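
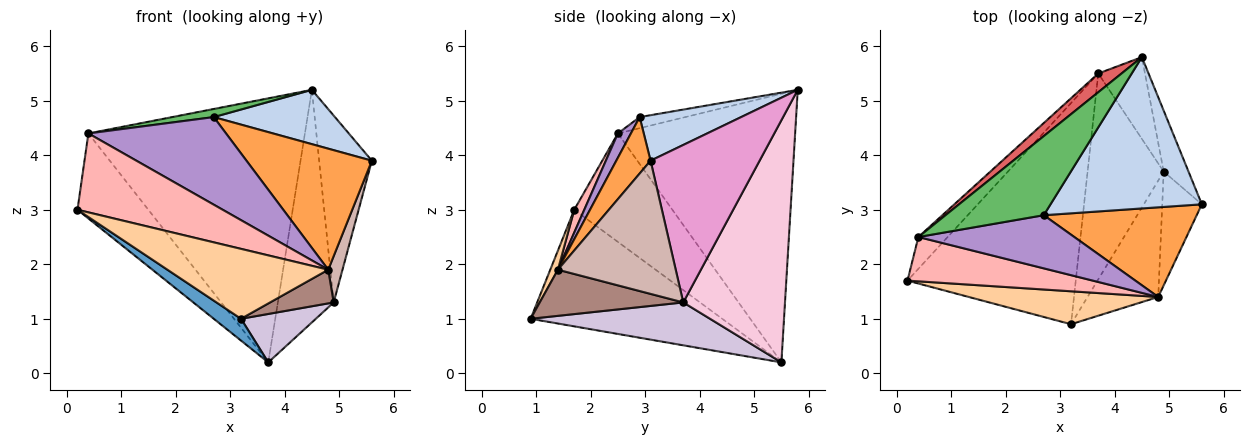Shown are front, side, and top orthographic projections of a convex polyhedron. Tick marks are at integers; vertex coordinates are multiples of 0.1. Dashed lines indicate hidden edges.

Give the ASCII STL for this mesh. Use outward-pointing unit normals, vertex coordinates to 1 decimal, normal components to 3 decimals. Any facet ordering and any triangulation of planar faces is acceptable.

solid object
 facet normal -0.568 -0.081 -0.819
  outer loop
   vertex 3.2 0.9 1.0
   vertex 0.2 1.7 3.0
   vertex 3.7 5.5 0.2
  endloop
 endfacet
 facet normal 0.272 -0.325 0.906
  outer loop
   vertex 2.7 2.9 4.7
   vertex 5.6 3.1 3.9
   vertex 4.5 5.8 5.2
  endloop
 endfacet
 facet normal 0.215 -0.785 0.581
  outer loop
   vertex 4.8 1.4 1.9
   vertex 5.6 3.1 3.9
   vertex 2.7 2.9 4.7
  endloop
 endfacet
 facet normal 0.043 -0.904 0.426
  outer loop
   vertex 4.8 1.4 1.9
   vertex 0.2 1.7 3.0
   vertex 3.2 0.9 1.0
  endloop
 endfacet
 facet normal -0.111 -0.101 0.989
  outer loop
   vertex 0.4 2.5 4.4
   vertex 2.7 2.9 4.7
   vertex 4.5 5.8 5.2
  endloop
 endfacet
 facet normal -0.792 0.572 -0.214
  outer loop
   vertex 0.4 2.5 4.4
   vertex 3.7 5.5 0.2
   vertex 0.2 1.7 3.0
  endloop
 endfacet
 facet normal -0.633 0.773 0.055
  outer loop
   vertex 0.4 2.5 4.4
   vertex 4.5 5.8 5.2
   vertex 3.7 5.5 0.2
  endloop
 endfacet
 facet normal 0.060 -0.870 0.489
  outer loop
   vertex 0.4 2.5 4.4
   vertex 0.2 1.7 3.0
   vertex 4.8 1.4 1.9
  endloop
 endfacet
 facet normal 0.081 -0.852 0.517
  outer loop
   vertex 0.4 2.5 4.4
   vertex 4.8 1.4 1.9
   vertex 2.7 2.9 4.7
  endloop
 endfacet
 facet normal 0.481 -0.201 -0.853
  outer loop
   vertex 4.9 3.7 1.3
   vertex 3.2 0.9 1.0
   vertex 3.7 5.5 0.2
  endloop
 endfacet
 facet normal 0.531 -0.235 -0.814
  outer loop
   vertex 4.9 3.7 1.3
   vertex 4.8 1.4 1.9
   vertex 3.2 0.9 1.0
  endloop
 endfacet
 facet normal 0.952 -0.115 -0.283
  outer loop
   vertex 4.9 3.7 1.3
   vertex 5.6 3.1 3.9
   vertex 4.8 1.4 1.9
  endloop
 endfacet
 facet normal 0.891 0.431 -0.141
  outer loop
   vertex 4.9 3.7 1.3
   vertex 4.5 5.8 5.2
   vertex 5.6 3.1 3.9
  endloop
 endfacet
 facet normal 0.864 0.474 -0.167
  outer loop
   vertex 4.9 3.7 1.3
   vertex 3.7 5.5 0.2
   vertex 4.5 5.8 5.2
  endloop
 endfacet
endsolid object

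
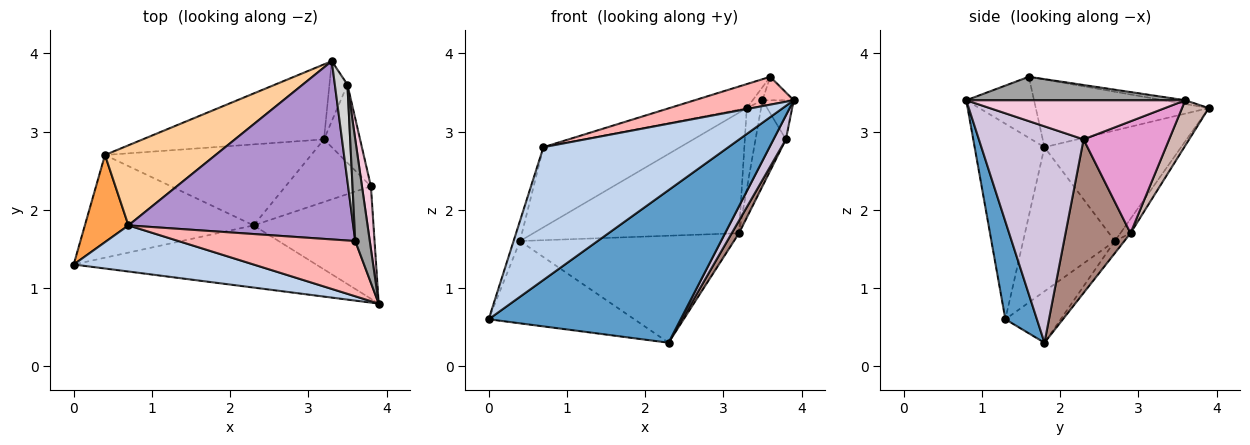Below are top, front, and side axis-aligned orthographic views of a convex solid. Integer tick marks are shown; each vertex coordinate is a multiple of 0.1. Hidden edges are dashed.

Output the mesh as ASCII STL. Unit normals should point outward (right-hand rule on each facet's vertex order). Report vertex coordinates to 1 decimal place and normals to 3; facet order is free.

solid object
 facet normal 0.150 -0.916 -0.373
  outer loop
   vertex 2.3 1.8 0.3
   vertex 3.9 0.8 3.4
   vertex 0.0 1.3 0.6
  endloop
 endfacet
 facet normal -0.336 -0.890 0.309
  outer loop
   vertex 0.7 1.8 2.8
   vertex 0.0 1.3 0.6
   vertex 3.9 0.8 3.4
  endloop
 endfacet
 facet normal -0.955 0.067 0.289
  outer loop
   vertex 0.4 2.7 1.6
   vertex 0.0 1.3 0.6
   vertex 0.7 1.8 2.8
  endloop
 endfacet
 facet normal -0.577 0.577 0.577
  outer loop
   vertex 0.4 2.7 1.6
   vertex 0.7 1.8 2.8
   vertex 3.3 3.9 3.3
  endloop
 endfacet
 facet normal -0.231 0.608 -0.759
  outer loop
   vertex 0.4 2.7 1.6
   vertex 2.3 1.8 0.3
   vertex 0.0 1.3 0.6
  endloop
 endfacet
 facet normal -0.042 0.848 -0.528
  outer loop
   vertex 0.4 2.7 1.6
   vertex 3.3 3.9 3.3
   vertex 3.2 2.9 1.7
  endloop
 endfacet
 facet normal -0.035 0.797 -0.603
  outer loop
   vertex 0.4 2.7 1.6
   vertex 3.2 2.9 1.7
   vertex 2.3 1.8 0.3
  endloop
 endfacet
 facet normal -0.294 -0.430 0.853
  outer loop
   vertex 3.6 1.6 3.7
   vertex 0.7 1.8 2.8
   vertex 3.9 0.8 3.4
  endloop
 endfacet
 facet normal -0.286 0.128 0.950
  outer loop
   vertex 3.6 1.6 3.7
   vertex 3.3 3.9 3.3
   vertex 0.7 1.8 2.8
  endloop
 endfacet
 facet normal 0.870 -0.103 -0.482
  outer loop
   vertex 3.8 2.3 2.9
   vertex 3.9 0.8 3.4
   vertex 2.3 1.8 0.3
  endloop
 endfacet
 facet normal 0.870 -0.097 -0.483
  outer loop
   vertex 3.8 2.3 2.9
   vertex 2.3 1.8 0.3
   vertex 3.2 2.9 1.7
  endloop
 endfacet
 facet normal 0.832 0.445 -0.330
  outer loop
   vertex 3.5 3.6 3.4
   vertex 3.2 2.9 1.7
   vertex 3.3 3.9 3.3
  endloop
 endfacet
 facet normal 0.902 0.320 -0.291
  outer loop
   vertex 3.5 3.6 3.4
   vertex 3.8 2.3 2.9
   vertex 3.2 2.9 1.7
  endloop
 endfacet
 facet normal 0.966 0.138 0.221
  outer loop
   vertex 3.5 3.6 3.4
   vertex 3.9 0.8 3.4
   vertex 3.8 2.3 2.9
  endloop
 endfacet
 facet normal 0.844 0.121 0.523
  outer loop
   vertex 3.5 3.6 3.4
   vertex 3.6 1.6 3.7
   vertex 3.9 0.8 3.4
  endloop
 endfacet
 facet normal -0.283 0.128 0.951
  outer loop
   vertex 3.5 3.6 3.4
   vertex 3.3 3.9 3.3
   vertex 3.6 1.6 3.7
  endloop
 endfacet
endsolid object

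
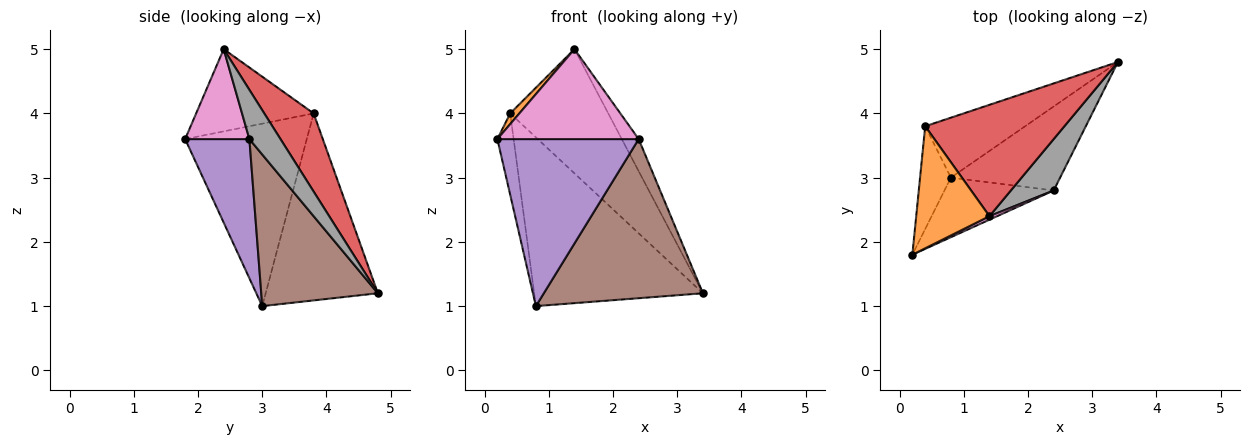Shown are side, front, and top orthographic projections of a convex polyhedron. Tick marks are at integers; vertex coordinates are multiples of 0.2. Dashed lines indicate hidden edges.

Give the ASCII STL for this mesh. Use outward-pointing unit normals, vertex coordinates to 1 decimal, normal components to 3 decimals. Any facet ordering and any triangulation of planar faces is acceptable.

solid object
 facet normal -0.978 0.131 -0.165
  outer loop
   vertex 0.4 3.8 4.0
   vertex 0.8 3.0 1.0
   vertex 0.2 1.8 3.6
  endloop
 endfacet
 facet normal -0.745 -0.058 0.664
  outer loop
   vertex 0.4 3.8 4.0
   vertex 0.2 1.8 3.6
   vertex 1.4 2.4 5.0
  endloop
 endfacet
 facet normal -0.531 0.798 -0.284
  outer loop
   vertex 0.4 3.8 4.0
   vertex 3.4 4.8 1.2
   vertex 0.8 3.0 1.0
  endloop
 endfacet
 facet normal 0.351 0.697 0.625
  outer loop
   vertex 0.4 3.8 4.0
   vertex 1.4 2.4 5.0
   vertex 3.4 4.8 1.2
  endloop
 endfacet
 facet normal 0.394 -0.866 -0.309
  outer loop
   vertex 2.4 2.8 3.6
   vertex 0.2 1.8 3.6
   vertex 0.8 3.0 1.0
  endloop
 endfacet
 facet normal 0.544 -0.742 -0.392
  outer loop
   vertex 2.4 2.8 3.6
   vertex 0.8 3.0 1.0
   vertex 3.4 4.8 1.2
  endloop
 endfacet
 facet normal 0.414 -0.910 0.035
  outer loop
   vertex 2.4 2.8 3.6
   vertex 1.4 2.4 5.0
   vertex 0.2 1.8 3.6
  endloop
 endfacet
 facet normal 0.698 0.379 0.607
  outer loop
   vertex 2.4 2.8 3.6
   vertex 3.4 4.8 1.2
   vertex 1.4 2.4 5.0
  endloop
 endfacet
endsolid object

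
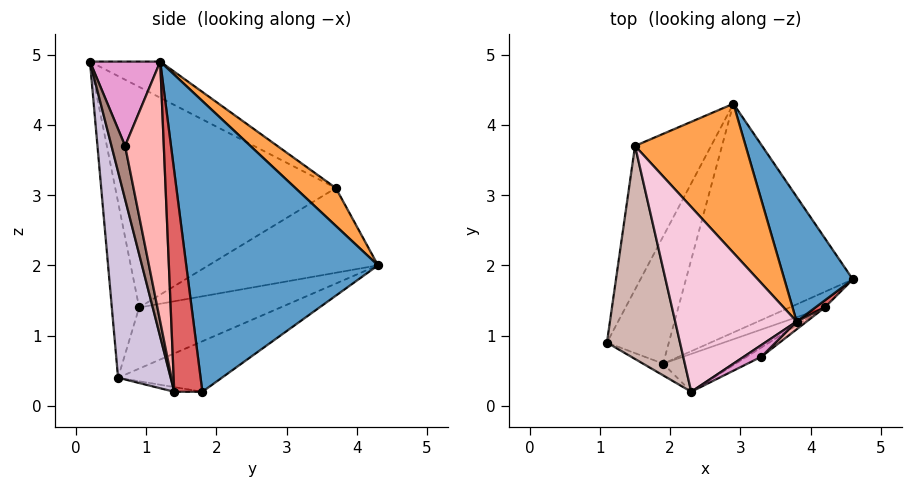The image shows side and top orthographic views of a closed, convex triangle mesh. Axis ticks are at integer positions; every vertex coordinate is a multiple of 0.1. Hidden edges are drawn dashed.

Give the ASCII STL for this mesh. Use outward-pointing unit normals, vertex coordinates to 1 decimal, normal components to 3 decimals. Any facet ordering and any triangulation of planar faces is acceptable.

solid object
 facet normal 0.872 0.445 0.205
  outer loop
   vertex 3.8 1.2 4.9
   vertex 4.6 1.8 0.2
   vertex 2.9 4.3 2.0
  endloop
 endfacet
 facet normal -0.662 0.456 -0.595
  outer loop
   vertex 1.5 3.7 3.1
   vertex 2.9 4.3 2.0
   vertex 1.1 0.9 1.4
  endloop
 endfacet
 facet normal 0.231 0.700 0.676
  outer loop
   vertex 1.5 3.7 3.1
   vertex 3.8 1.2 4.9
   vertex 2.9 4.3 2.0
  endloop
 endfacet
 facet normal -0.629 0.445 -0.637
  outer loop
   vertex 1.9 0.6 0.4
   vertex 1.1 0.9 1.4
   vertex 2.9 4.3 2.0
  endloop
 endfacet
 facet normal -0.260 0.442 -0.859
  outer loop
   vertex 1.9 0.6 0.4
   vertex 2.9 4.3 2.0
   vertex 4.6 1.8 0.2
  endloop
 endfacet
 facet normal -0.131 0.131 -0.983
  outer loop
   vertex 4.2 1.4 0.2
   vertex 1.9 0.6 0.4
   vertex 4.6 1.8 0.2
  endloop
 endfacet
 facet normal 0.707 -0.707 0.030
  outer loop
   vertex 4.2 1.4 0.2
   vertex 4.6 1.8 0.2
   vertex 3.8 1.2 4.9
  endloop
 endfacet
 facet normal 0.675 -0.737 0.026
  outer loop
   vertex 4.2 1.4 0.2
   vertex 3.8 1.2 4.9
   vertex 3.3 0.7 3.7
  endloop
 endfacet
 facet normal -0.400 -0.915 -0.046
  outer loop
   vertex 2.3 0.2 4.9
   vertex 1.1 0.9 1.4
   vertex 1.9 0.6 0.4
  endloop
 endfacet
 facet normal 0.318 -0.942 -0.112
  outer loop
   vertex 2.3 0.2 4.9
   vertex 1.9 0.6 0.4
   vertex 4.2 1.4 0.2
  endloop
 endfacet
 facet normal 0.350 -0.932 -0.096
  outer loop
   vertex 2.3 0.2 4.9
   vertex 4.2 1.4 0.2
   vertex 3.3 0.7 3.7
  endloop
 endfacet
 facet normal -0.948 -0.055 0.314
  outer loop
   vertex 2.3 0.2 4.9
   vertex 1.5 3.7 3.1
   vertex 1.1 0.9 1.4
  endloop
 endfacet
 facet normal 0.551 -0.827 0.115
  outer loop
   vertex 2.3 0.2 4.9
   vertex 3.3 0.7 3.7
   vertex 3.8 1.2 4.9
  endloop
 endfacet
 facet normal -0.262 0.393 0.881
  outer loop
   vertex 2.3 0.2 4.9
   vertex 3.8 1.2 4.9
   vertex 1.5 3.7 3.1
  endloop
 endfacet
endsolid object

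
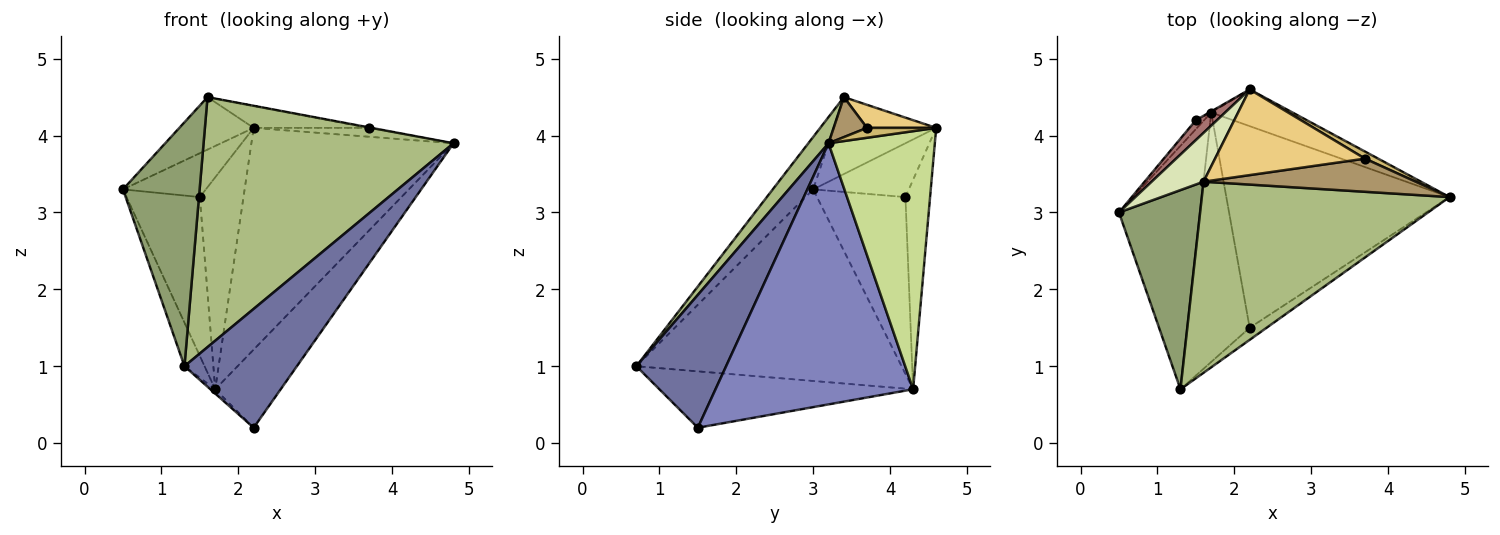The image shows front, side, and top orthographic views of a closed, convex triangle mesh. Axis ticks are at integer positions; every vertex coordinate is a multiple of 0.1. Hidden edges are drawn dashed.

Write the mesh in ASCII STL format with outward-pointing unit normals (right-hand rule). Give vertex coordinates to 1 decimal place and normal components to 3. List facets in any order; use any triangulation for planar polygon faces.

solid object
 facet normal 0.622 -0.779 -0.079
  outer loop
   vertex 2.2 1.5 0.2
   vertex 4.8 3.2 3.9
   vertex 1.3 0.7 1.0
  endloop
 endfacet
 facet normal 0.737 0.244 -0.630
  outer loop
   vertex 1.7 4.3 0.7
   vertex 4.8 3.2 3.9
   vertex 2.2 1.5 0.2
  endloop
 endfacet
 facet normal -0.919 0.070 -0.389
  outer loop
   vertex 1.7 4.3 0.7
   vertex 1.3 0.7 1.0
   vertex 0.5 3.0 3.3
  endloop
 endfacet
 facet normal -0.671 0.013 -0.742
  outer loop
   vertex 1.7 4.3 0.7
   vertex 2.2 1.5 0.2
   vertex 1.3 0.7 1.0
  endloop
 endfacet
 facet normal -0.378 -0.717 0.586
  outer loop
   vertex 1.6 3.4 4.5
   vertex 0.5 3.0 3.3
   vertex 1.3 0.7 1.0
  endloop
 endfacet
 facet normal 0.064 -0.793 0.606
  outer loop
   vertex 1.6 3.4 4.5
   vertex 1.3 0.7 1.0
   vertex 4.8 3.2 3.9
  endloop
 endfacet
 facet normal 0.460 0.876 -0.145
  outer loop
   vertex 2.2 4.6 4.1
   vertex 4.8 3.2 3.9
   vertex 1.7 4.3 0.7
  endloop
 endfacet
 facet normal -0.710 0.515 0.480
  outer loop
   vertex 2.2 4.6 4.1
   vertex 0.5 3.0 3.3
   vertex 1.6 3.4 4.5
  endloop
 endfacet
 facet normal 0.185 0.014 0.983
  outer loop
   vertex 3.7 3.7 4.1
   vertex 1.6 3.4 4.5
   vertex 4.8 3.2 3.9
  endloop
 endfacet
 facet normal 0.424 0.707 0.566
  outer loop
   vertex 3.7 3.7 4.1
   vertex 4.8 3.2 3.9
   vertex 2.2 4.6 4.1
  endloop
 endfacet
 facet normal 0.147 0.246 0.958
  outer loop
   vertex 3.7 3.7 4.1
   vertex 2.2 4.6 4.1
   vertex 1.6 3.4 4.5
  endloop
 endfacet
 facet normal -0.769 0.638 -0.036
  outer loop
   vertex 1.5 4.2 3.2
   vertex 1.7 4.3 0.7
   vertex 0.5 3.0 3.3
  endloop
 endfacet
 facet normal -0.725 0.628 0.285
  outer loop
   vertex 1.5 4.2 3.2
   vertex 0.5 3.0 3.3
   vertex 2.2 4.6 4.1
  endloop
 endfacet
 facet normal -0.492 0.871 -0.005
  outer loop
   vertex 1.5 4.2 3.2
   vertex 2.2 4.6 4.1
   vertex 1.7 4.3 0.7
  endloop
 endfacet
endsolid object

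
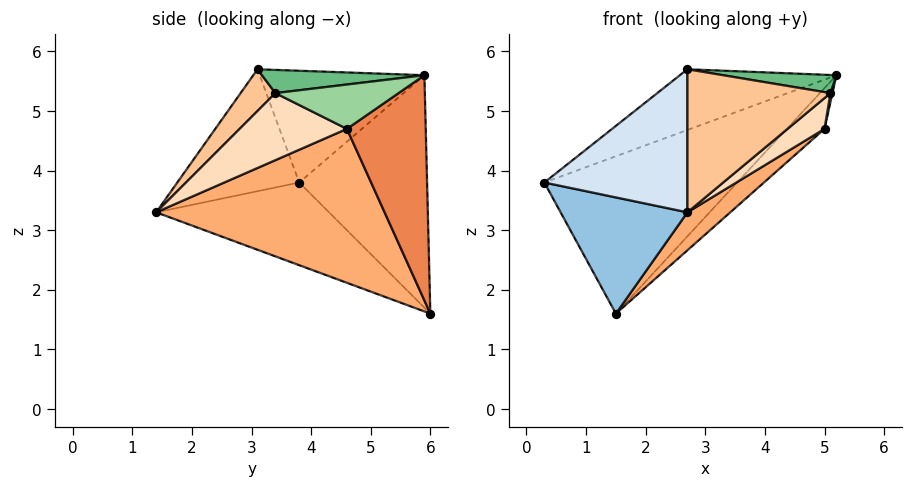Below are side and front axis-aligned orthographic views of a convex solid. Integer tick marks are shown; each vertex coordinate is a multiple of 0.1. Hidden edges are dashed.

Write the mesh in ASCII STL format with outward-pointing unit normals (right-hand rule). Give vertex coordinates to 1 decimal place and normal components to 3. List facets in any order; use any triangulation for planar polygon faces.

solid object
 facet normal -0.488 0.736 0.470
  outer loop
   vertex 1.5 6.0 1.6
   vertex 0.3 3.8 3.8
   vertex 5.2 5.9 5.6
  endloop
 endfacet
 facet normal -0.561 -0.412 -0.718
  outer loop
   vertex 1.5 6.0 1.6
   vertex 2.7 1.4 3.3
   vertex 0.3 3.8 3.8
  endloop
 endfacet
 facet normal -0.471 0.448 0.760
  outer loop
   vertex 2.7 3.1 5.7
   vertex 5.2 5.9 5.6
   vertex 0.3 3.8 3.8
  endloop
 endfacet
 facet normal -0.571 -0.670 0.475
  outer loop
   vertex 2.7 3.1 5.7
   vertex 0.3 3.8 3.8
   vertex 2.7 1.4 3.3
  endloop
 endfacet
 facet normal 0.696 0.333 -0.636
  outer loop
   vertex 5.0 4.6 4.7
   vertex 1.5 6.0 1.6
   vertex 5.2 5.9 5.6
  endloop
 endfacet
 facet normal 0.631 -0.119 -0.766
  outer loop
   vertex 5.0 4.6 4.7
   vertex 2.7 1.4 3.3
   vertex 1.5 6.0 1.6
  endloop
 endfacet
 facet normal 0.195 -0.800 0.567
  outer loop
   vertex 5.1 3.4 5.3
   vertex 2.7 3.1 5.7
   vertex 2.7 1.4 3.3
  endloop
 endfacet
 facet normal 0.735 -0.253 -0.629
  outer loop
   vertex 5.1 3.4 5.3
   vertex 2.7 1.4 3.3
   vertex 5.0 4.6 4.7
  endloop
 endfacet
 facet normal 0.178 -0.124 0.976
  outer loop
   vertex 5.1 3.4 5.3
   vertex 5.2 5.9 5.6
   vertex 2.7 3.1 5.7
  endloop
 endfacet
 facet normal 0.981 -0.016 -0.195
  outer loop
   vertex 5.1 3.4 5.3
   vertex 5.0 4.6 4.7
   vertex 5.2 5.9 5.6
  endloop
 endfacet
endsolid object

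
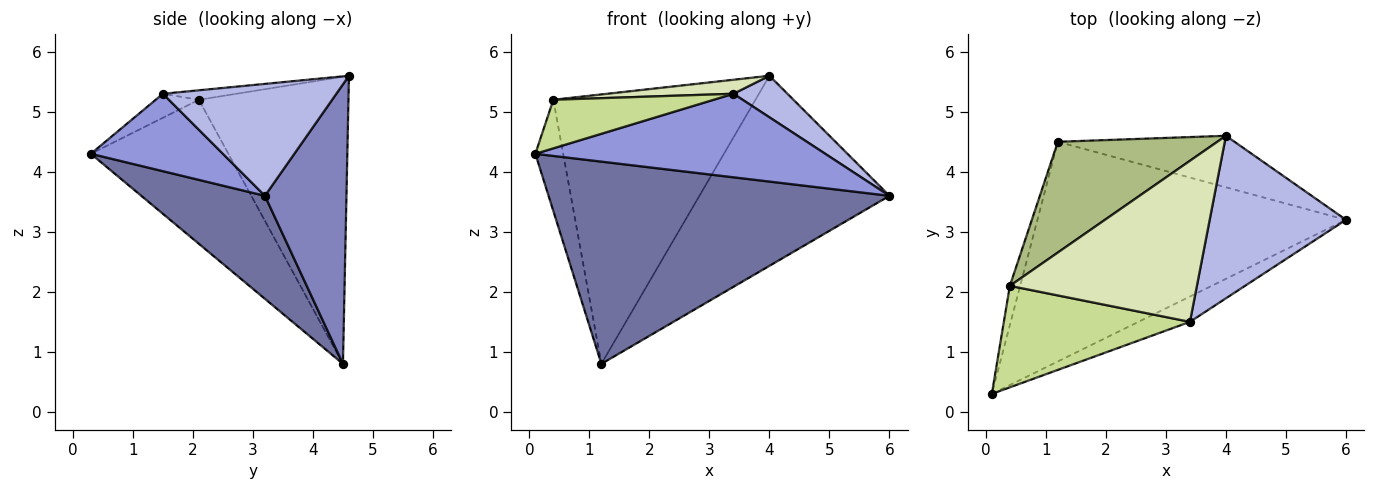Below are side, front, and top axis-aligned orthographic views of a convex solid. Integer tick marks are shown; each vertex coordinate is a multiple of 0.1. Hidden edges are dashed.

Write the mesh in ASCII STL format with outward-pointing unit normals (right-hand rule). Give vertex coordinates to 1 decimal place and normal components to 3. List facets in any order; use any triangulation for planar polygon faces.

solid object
 facet normal 0.239 -0.658 -0.714
  outer loop
   vertex 1.2 4.5 0.8
   vertex 6.0 3.2 3.6
   vertex 0.1 0.3 4.3
  endloop
 endfacet
 facet normal 0.383 0.892 -0.242
  outer loop
   vertex 4.0 4.6 5.6
   vertex 6.0 3.2 3.6
   vertex 1.2 4.5 0.8
  endloop
 endfacet
 facet normal 0.400 -0.877 -0.266
  outer loop
   vertex 3.4 1.5 5.3
   vertex 0.1 0.3 4.3
   vertex 6.0 3.2 3.6
  endloop
 endfacet
 facet normal 0.623 -0.194 0.758
  outer loop
   vertex 3.4 1.5 5.3
   vertex 6.0 3.2 3.6
   vertex 4.0 4.6 5.6
  endloop
 endfacet
 facet normal -0.978 0.198 -0.070
  outer loop
   vertex 0.4 2.1 5.2
   vertex 1.2 4.5 0.8
   vertex 0.1 0.3 4.3
  endloop
 endfacet
 facet normal -0.565 0.763 0.314
  outer loop
   vertex 0.4 2.1 5.2
   vertex 4.0 4.6 5.6
   vertex 1.2 4.5 0.8
  endloop
 endfacet
 facet normal -0.116 -0.429 0.896
  outer loop
   vertex 0.4 2.1 5.2
   vertex 0.1 0.3 4.3
   vertex 3.4 1.5 5.3
  endloop
 endfacet
 facet normal -0.050 -0.087 0.995
  outer loop
   vertex 0.4 2.1 5.2
   vertex 3.4 1.5 5.3
   vertex 4.0 4.6 5.6
  endloop
 endfacet
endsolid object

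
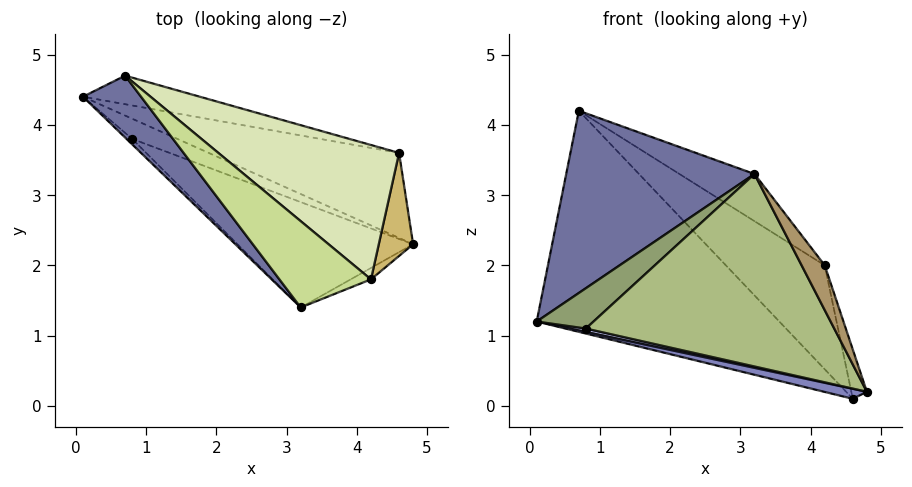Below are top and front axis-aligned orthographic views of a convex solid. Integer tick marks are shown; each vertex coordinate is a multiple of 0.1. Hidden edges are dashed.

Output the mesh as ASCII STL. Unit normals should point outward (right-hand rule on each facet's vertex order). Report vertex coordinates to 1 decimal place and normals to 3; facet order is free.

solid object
 facet normal -0.750 -0.626 0.213
  outer loop
   vertex 0.7 4.7 4.2
   vertex 0.1 4.4 1.2
   vertex 3.2 1.4 3.3
  endloop
 endfacet
 facet normal -0.255 -0.113 -0.960
  outer loop
   vertex 4.6 3.6 0.1
   vertex 4.8 2.3 0.2
   vertex 0.1 4.4 1.2
  endloop
 endfacet
 facet normal 0.143 0.981 -0.127
  outer loop
   vertex 4.6 3.6 0.1
   vertex 0.1 4.4 1.2
   vertex 0.7 4.7 4.2
  endloop
 endfacet
 facet normal -0.274 -0.162 -0.948
  outer loop
   vertex 0.8 3.8 1.1
   vertex 0.1 4.4 1.2
   vertex 4.8 2.3 0.2
  endloop
 endfacet
 facet normal -0.656 -0.748 -0.101
  outer loop
   vertex 0.8 3.8 1.1
   vertex 3.2 1.4 3.3
   vertex 0.1 4.4 1.2
  endloop
 endfacet
 facet normal -0.400 -0.804 -0.440
  outer loop
   vertex 0.8 3.8 1.1
   vertex 4.8 2.3 0.2
   vertex 3.2 1.4 3.3
  endloop
 endfacet
 facet normal 0.688 0.348 0.637
  outer loop
   vertex 4.2 1.8 2.0
   vertex 0.7 4.7 4.2
   vertex 3.2 1.4 3.3
  endloop
 endfacet
 facet normal 0.709 0.432 0.558
  outer loop
   vertex 4.2 1.8 2.0
   vertex 4.6 3.6 0.1
   vertex 0.7 4.7 4.2
  endloop
 endfacet
 facet normal 0.066 -0.967 -0.246
  outer loop
   vertex 4.2 1.8 2.0
   vertex 3.2 1.4 3.3
   vertex 4.8 2.3 0.2
  endloop
 endfacet
 facet normal 0.920 0.169 0.354
  outer loop
   vertex 4.2 1.8 2.0
   vertex 4.8 2.3 0.2
   vertex 4.6 3.6 0.1
  endloop
 endfacet
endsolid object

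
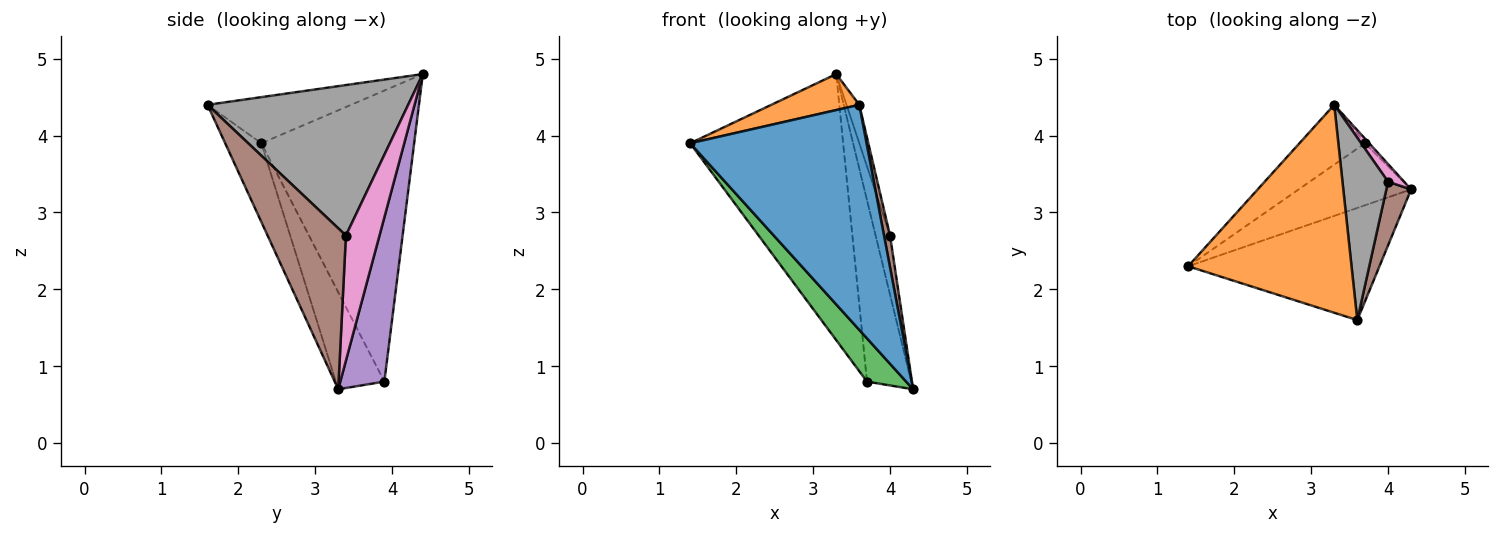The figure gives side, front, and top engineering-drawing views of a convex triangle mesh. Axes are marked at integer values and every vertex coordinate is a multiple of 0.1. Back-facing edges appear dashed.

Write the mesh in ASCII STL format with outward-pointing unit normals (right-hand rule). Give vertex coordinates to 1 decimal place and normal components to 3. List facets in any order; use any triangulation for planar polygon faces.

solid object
 facet normal -0.180 -0.880 -0.439
  outer loop
   vertex 3.6 1.6 4.4
   vertex 1.4 2.3 3.9
   vertex 4.3 3.3 0.7
  endloop
 endfacet
 facet normal -0.268 -0.164 0.949
  outer loop
   vertex 3.3 4.4 4.8
   vertex 1.4 2.3 3.9
   vertex 3.6 1.6 4.4
  endloop
 endfacet
 facet normal -0.578 -0.466 -0.670
  outer loop
   vertex 3.7 3.9 0.8
   vertex 4.3 3.3 0.7
   vertex 1.4 2.3 3.9
  endloop
 endfacet
 facet normal -0.698 0.699 -0.157
  outer loop
   vertex 3.7 3.9 0.8
   vertex 1.4 2.3 3.9
   vertex 3.3 4.4 4.8
  endloop
 endfacet
 facet normal 0.705 0.708 -0.018
  outer loop
   vertex 3.7 3.9 0.8
   vertex 3.3 4.4 4.8
   vertex 4.3 3.3 0.7
  endloop
 endfacet
 facet normal 0.986 -0.076 0.152
  outer loop
   vertex 4.0 3.4 2.7
   vertex 3.6 1.6 4.4
   vertex 4.3 3.3 0.7
  endloop
 endfacet
 facet normal 0.912 0.392 0.117
  outer loop
   vertex 4.0 3.4 2.7
   vertex 4.3 3.3 0.7
   vertex 3.3 4.4 4.8
  endloop
 endfacet
 facet normal 0.955 0.061 0.289
  outer loop
   vertex 4.0 3.4 2.7
   vertex 3.3 4.4 4.8
   vertex 3.6 1.6 4.4
  endloop
 endfacet
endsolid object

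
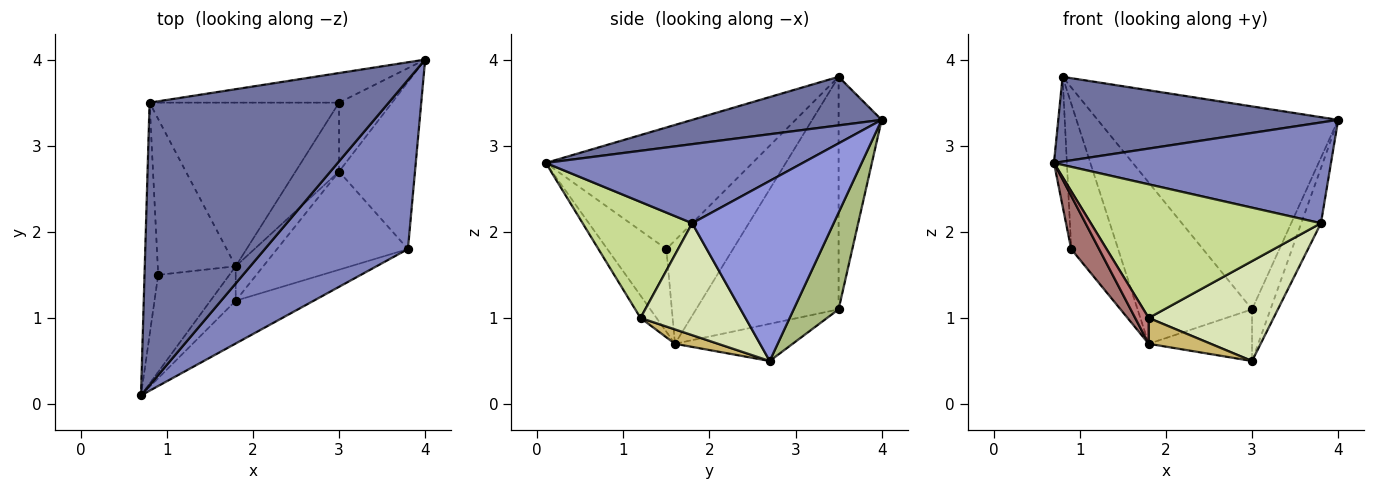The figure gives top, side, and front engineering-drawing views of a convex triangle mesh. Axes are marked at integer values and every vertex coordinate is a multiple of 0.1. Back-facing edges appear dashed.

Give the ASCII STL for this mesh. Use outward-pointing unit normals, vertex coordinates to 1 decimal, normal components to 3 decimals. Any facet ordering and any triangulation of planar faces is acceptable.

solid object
 facet normal 0.191 -0.282 0.940
  outer loop
   vertex 0.8 3.5 3.8
   vertex 0.7 0.1 2.8
   vertex 4.0 4.0 3.3
  endloop
 endfacet
 facet normal 0.429 -0.462 0.776
  outer loop
   vertex 3.8 1.8 2.1
   vertex 4.0 4.0 3.3
   vertex 0.7 0.1 2.8
  endloop
 endfacet
 facet normal 0.914 0.127 -0.385
  outer loop
   vertex 3.8 1.8 2.1
   vertex 3.0 2.7 0.5
   vertex 4.0 4.0 3.3
  endloop
 endfacet
 facet normal -0.992 0.062 -0.112
  outer loop
   vertex 0.9 1.5 1.8
   vertex 0.7 0.1 2.8
   vertex 0.8 3.5 3.8
  endloop
 endfacet
 facet normal -0.174 0.974 -0.142
  outer loop
   vertex 3.0 3.5 1.1
   vertex 0.8 3.5 3.8
   vertex 4.0 4.0 3.3
  endloop
 endfacet
 facet normal 0.825 0.339 -0.452
  outer loop
   vertex 3.0 3.5 1.1
   vertex 4.0 4.0 3.3
   vertex 3.0 2.7 0.5
  endloop
 endfacet
 facet normal 0.413 -0.867 -0.278
  outer loop
   vertex 1.8 1.2 1.0
   vertex 3.8 1.8 2.1
   vertex 0.7 0.1 2.8
  endloop
 endfacet
 facet normal 0.514 -0.612 -0.601
  outer loop
   vertex 1.8 1.2 1.0
   vertex 3.0 2.7 0.5
   vertex 3.8 1.8 2.1
  endloop
 endfacet
 facet normal -0.564 0.495 -0.661
  outer loop
   vertex 1.8 1.6 0.7
   vertex 3.0 3.5 1.1
   vertex 3.0 2.7 0.5
  endloop
 endfacet
 facet normal 0.385 -0.554 -0.738
  outer loop
   vertex 1.8 1.6 0.7
   vertex 3.0 2.7 0.5
   vertex 1.8 1.2 1.0
  endloop
 endfacet
 facet normal -0.696 0.490 -0.525
  outer loop
   vertex 1.8 1.6 0.7
   vertex 0.9 1.5 1.8
   vertex 0.8 3.5 3.8
  endloop
 endfacet
 facet normal -0.658 0.529 -0.536
  outer loop
   vertex 1.8 1.6 0.7
   vertex 0.8 3.5 3.8
   vertex 3.0 3.5 1.1
  endloop
 endfacet
 facet normal -0.713 -0.337 -0.614
  outer loop
   vertex 1.8 1.6 0.7
   vertex 0.7 0.1 2.8
   vertex 0.9 1.5 1.8
  endloop
 endfacet
 facet normal -0.578 -0.489 -0.653
  outer loop
   vertex 1.8 1.6 0.7
   vertex 1.8 1.2 1.0
   vertex 0.7 0.1 2.8
  endloop
 endfacet
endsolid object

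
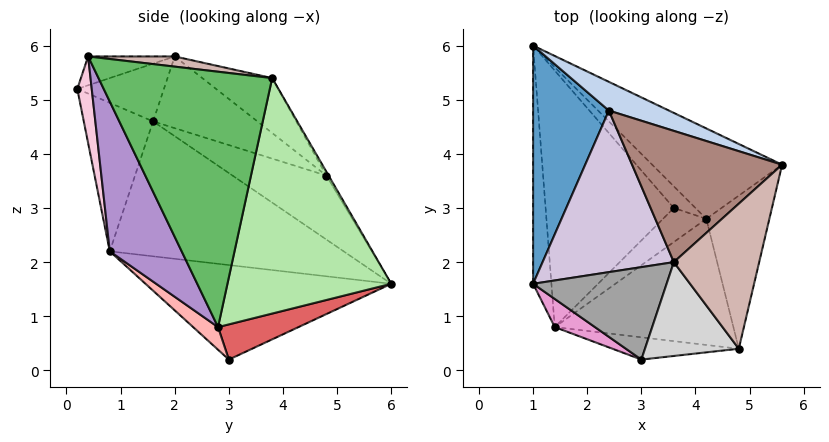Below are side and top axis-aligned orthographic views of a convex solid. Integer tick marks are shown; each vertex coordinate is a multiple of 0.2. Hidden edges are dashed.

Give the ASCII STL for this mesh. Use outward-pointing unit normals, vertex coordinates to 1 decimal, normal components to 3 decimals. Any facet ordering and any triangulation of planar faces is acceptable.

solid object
 facet normal -0.572 0.462 0.678
  outer loop
   vertex 2.4 4.8 3.6
   vertex 1.0 6.0 1.6
   vertex 1.0 1.6 4.6
  endloop
 endfacet
 facet normal -0.035 0.846 0.532
  outer loop
   vertex 2.4 4.8 3.6
   vertex 5.6 3.8 5.4
   vertex 1.0 6.0 1.6
  endloop
 endfacet
 facet normal -0.987 -0.091 -0.134
  outer loop
   vertex 1.4 0.8 2.2
   vertex 1.0 1.6 4.6
   vertex 1.0 6.0 1.6
  endloop
 endfacet
 facet normal -0.588 -0.137 -0.797
  outer loop
   vertex 1.4 0.8 2.2
   vertex 1.0 6.0 1.6
   vertex 3.6 3.0 0.2
  endloop
 endfacet
 facet normal 0.940 -0.249 -0.232
  outer loop
   vertex 4.2 2.8 0.8
   vertex 5.6 3.8 5.4
   vertex 4.8 0.4 5.8
  endloop
 endfacet
 facet normal 0.620 0.706 -0.342
  outer loop
   vertex 4.2 2.8 0.8
   vertex 1.0 6.0 1.6
   vertex 5.6 3.8 5.4
  endloop
 endfacet
 facet normal 0.607 0.701 -0.374
  outer loop
   vertex 4.2 2.8 0.8
   vertex 3.6 3.0 0.2
   vertex 1.0 6.0 1.6
  endloop
 endfacet
 facet normal 0.287 -0.785 -0.549
  outer loop
   vertex 4.2 2.8 0.8
   vertex 1.4 0.8 2.2
   vertex 3.6 3.0 0.2
  endloop
 endfacet
 facet normal 0.367 -0.821 -0.438
  outer loop
   vertex 4.2 2.8 0.8
   vertex 4.8 0.4 5.8
   vertex 1.4 0.8 2.2
  endloop
 endfacet
 facet normal -0.432 0.436 0.790
  outer loop
   vertex 3.6 2.0 5.8
   vertex 2.4 4.8 3.6
   vertex 1.0 1.6 4.6
  endloop
 endfacet
 facet normal -0.296 0.509 0.809
  outer loop
   vertex 3.6 2.0 5.8
   vertex 5.6 3.8 5.4
   vertex 2.4 4.8 3.6
  endloop
 endfacet
 facet normal 0.118 0.089 0.989
  outer loop
   vertex 3.6 2.0 5.8
   vertex 4.8 0.4 5.8
   vertex 5.6 3.8 5.4
  endloop
 endfacet
 facet normal -0.598 -0.785 0.162
  outer loop
   vertex 3.0 0.2 5.2
   vertex 1.0 1.6 4.6
   vertex 1.4 0.8 2.2
  endloop
 endfacet
 facet normal 0.202 -0.934 -0.295
  outer loop
   vertex 3.0 0.2 5.2
   vertex 1.4 0.8 2.2
   vertex 4.8 0.4 5.8
  endloop
 endfacet
 facet normal -0.391 -0.171 0.904
  outer loop
   vertex 3.0 0.2 5.2
   vertex 3.6 2.0 5.8
   vertex 1.0 1.6 4.6
  endloop
 endfacet
 facet normal -0.287 -0.215 0.933
  outer loop
   vertex 3.0 0.2 5.2
   vertex 4.8 0.4 5.8
   vertex 3.6 2.0 5.8
  endloop
 endfacet
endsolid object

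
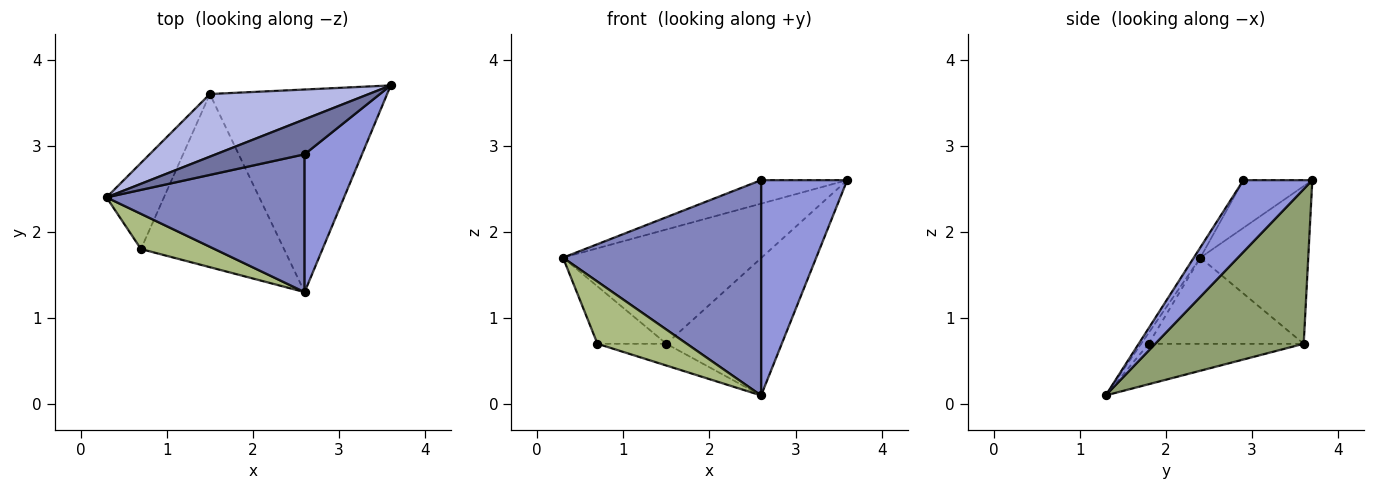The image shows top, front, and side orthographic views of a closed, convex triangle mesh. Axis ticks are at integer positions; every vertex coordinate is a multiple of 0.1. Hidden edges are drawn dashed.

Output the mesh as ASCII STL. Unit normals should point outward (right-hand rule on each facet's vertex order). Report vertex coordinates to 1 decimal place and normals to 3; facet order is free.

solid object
 facet normal -0.407 0.509 0.758
  outer loop
   vertex 2.6 2.9 2.6
   vertex 3.6 3.7 2.6
   vertex 0.3 2.4 1.7
  endloop
 endfacet
 facet normal -0.028 -0.842 0.539
  outer loop
   vertex 2.6 2.9 2.6
   vertex 0.3 2.4 1.7
   vertex 2.6 1.3 0.1
  endloop
 endfacet
 facet normal 0.559 -0.698 0.447
  outer loop
   vertex 2.6 2.9 2.6
   vertex 2.6 1.3 0.1
   vertex 3.6 3.7 2.6
  endloop
 endfacet
 facet normal -0.430 0.792 0.434
  outer loop
   vertex 1.5 3.6 0.7
   vertex 0.3 2.4 1.7
   vertex 3.6 3.7 2.6
  endloop
 endfacet
 facet normal 0.585 0.455 -0.671
  outer loop
   vertex 1.5 3.6 0.7
   vertex 3.6 3.7 2.6
   vertex 2.6 1.3 0.1
  endloop
 endfacet
 facet normal -0.073 -0.868 0.491
  outer loop
   vertex 0.7 1.8 0.7
   vertex 2.6 1.3 0.1
   vertex 0.3 2.4 1.7
  endloop
 endfacet
 facet normal -0.780 0.347 -0.520
  outer loop
   vertex 0.7 1.8 0.7
   vertex 0.3 2.4 1.7
   vertex 1.5 3.6 0.7
  endloop
 endfacet
 facet normal -0.270 0.120 -0.955
  outer loop
   vertex 0.7 1.8 0.7
   vertex 1.5 3.6 0.7
   vertex 2.6 1.3 0.1
  endloop
 endfacet
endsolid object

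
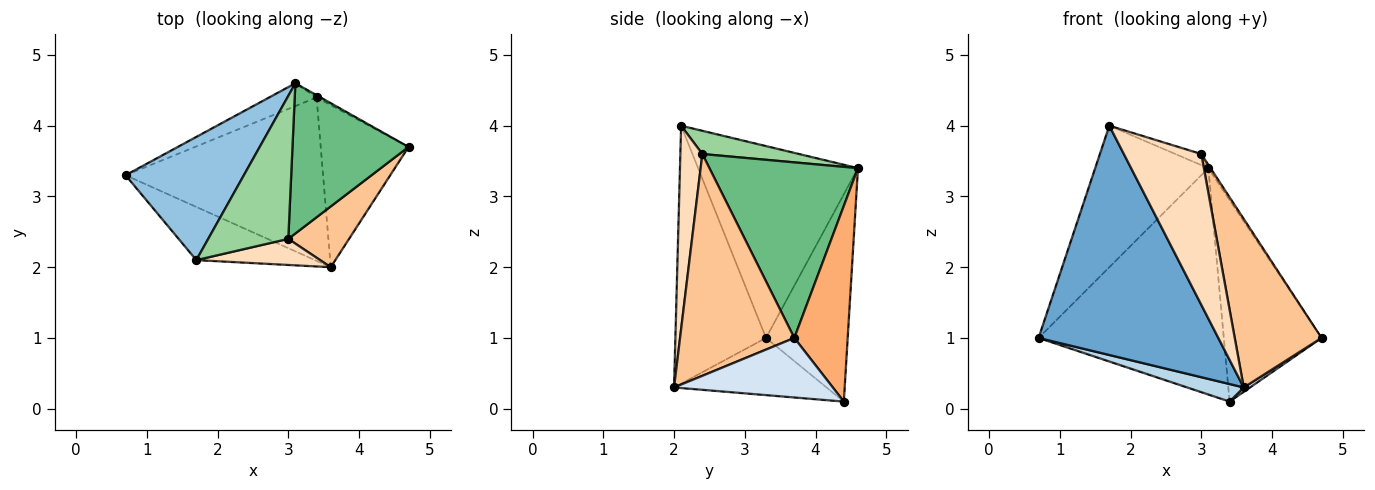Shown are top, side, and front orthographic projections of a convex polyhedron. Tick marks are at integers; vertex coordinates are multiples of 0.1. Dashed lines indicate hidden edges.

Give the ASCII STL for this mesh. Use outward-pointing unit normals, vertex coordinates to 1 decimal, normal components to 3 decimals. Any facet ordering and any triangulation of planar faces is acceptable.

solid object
 facet normal -0.441 -0.874 -0.203
  outer loop
   vertex 1.7 2.1 4.0
   vertex 0.7 3.3 1.0
   vertex 3.6 2.0 0.3
  endloop
 endfacet
 facet normal -0.729 0.516 0.449
  outer loop
   vertex 3.1 4.6 3.4
   vertex 0.7 3.3 1.0
   vertex 1.7 2.1 4.0
  endloop
 endfacet
 facet normal -0.277 -0.103 -0.955
  outer loop
   vertex 3.4 4.4 0.1
   vertex 3.6 2.0 0.3
   vertex 0.7 3.3 1.0
  endloop
 endfacet
 facet normal 0.561 -0.022 -0.828
  outer loop
   vertex 3.4 4.4 0.1
   vertex 4.7 3.7 1.0
   vertex 3.6 2.0 0.3
  endloop
 endfacet
 facet normal -0.402 0.911 -0.092
  outer loop
   vertex 3.4 4.4 0.1
   vertex 0.7 3.3 1.0
   vertex 3.1 4.6 3.4
  endloop
 endfacet
 facet normal 0.479 0.878 -0.010
  outer loop
   vertex 3.4 4.4 0.1
   vertex 3.1 4.6 3.4
   vertex 4.7 3.7 1.0
  endloop
 endfacet
 facet normal 0.778 -0.591 0.213
  outer loop
   vertex 3.0 2.4 3.6
   vertex 3.6 2.0 0.3
   vertex 4.7 3.7 1.0
  endloop
 endfacet
 facet normal 0.269 -0.949 0.164
  outer loop
   vertex 3.0 2.4 3.6
   vertex 1.7 2.1 4.0
   vertex 3.6 2.0 0.3
  endloop
 endfacet
 facet normal 0.834 0.012 0.551
  outer loop
   vertex 3.0 2.4 3.6
   vertex 4.7 3.7 1.0
   vertex 3.1 4.6 3.4
  endloop
 endfacet
 facet normal 0.278 0.074 0.958
  outer loop
   vertex 3.0 2.4 3.6
   vertex 3.1 4.6 3.4
   vertex 1.7 2.1 4.0
  endloop
 endfacet
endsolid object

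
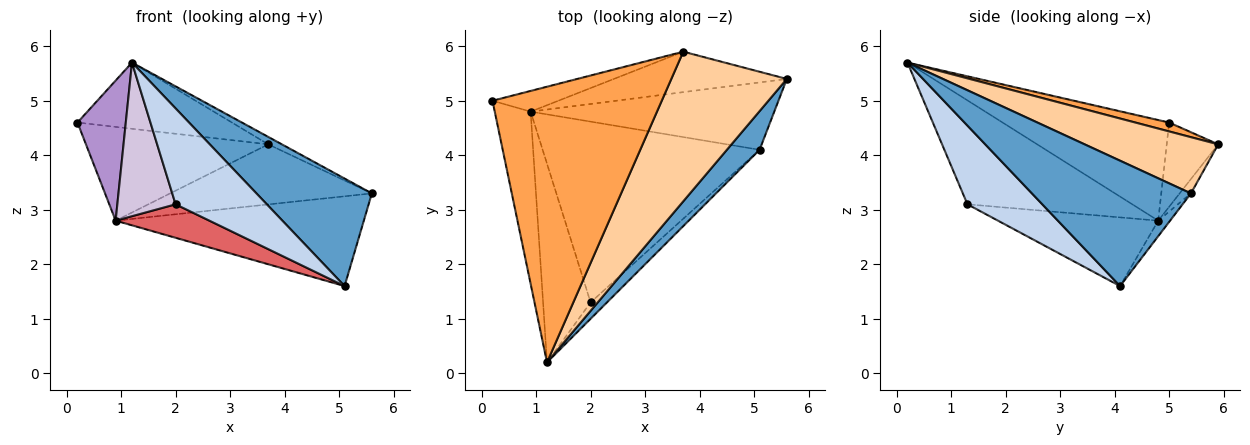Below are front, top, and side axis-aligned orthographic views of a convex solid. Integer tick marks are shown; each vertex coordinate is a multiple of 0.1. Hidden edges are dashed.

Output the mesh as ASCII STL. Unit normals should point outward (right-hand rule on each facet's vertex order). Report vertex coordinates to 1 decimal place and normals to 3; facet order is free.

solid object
 facet normal 0.792 -0.575 0.207
  outer loop
   vertex 5.1 4.1 1.6
   vertex 5.6 5.4 3.3
   vertex 1.2 0.2 5.7
  endloop
 endfacet
 facet normal 0.629 -0.766 -0.131
  outer loop
   vertex 2.0 1.3 3.1
   vertex 5.1 4.1 1.6
   vertex 1.2 0.2 5.7
  endloop
 endfacet
 facet normal 0.051 0.233 0.971
  outer loop
   vertex 3.7 5.9 4.2
   vertex 0.2 5.0 4.6
   vertex 1.2 0.2 5.7
  endloop
 endfacet
 facet normal 0.437 0.045 0.898
  outer loop
   vertex 3.7 5.9 4.2
   vertex 1.2 0.2 5.7
   vertex 5.6 5.4 3.3
  endloop
 endfacet
 facet normal -0.038 0.799 -0.600
  outer loop
   vertex 0.9 4.8 2.8
   vertex 5.6 5.4 3.3
   vertex 5.1 4.1 1.6
  endloop
 endfacet
 facet normal -0.046 0.828 -0.558
  outer loop
   vertex 0.9 4.8 2.8
   vertex 3.7 5.9 4.2
   vertex 5.6 5.4 3.3
  endloop
 endfacet
 facet normal -0.297 -0.174 -0.939
  outer loop
   vertex 0.9 4.8 2.8
   vertex 5.1 4.1 1.6
   vertex 2.0 1.3 3.1
  endloop
 endfacet
 facet normal -0.266 0.941 -0.208
  outer loop
   vertex 0.9 4.8 2.8
   vertex 0.2 5.0 4.6
   vertex 3.7 5.9 4.2
  endloop
 endfacet
 facet normal -0.909 -0.264 -0.324
  outer loop
   vertex 0.9 4.8 2.8
   vertex 1.2 0.2 5.7
   vertex 0.2 5.0 4.6
  endloop
 endfacet
 facet normal -0.866 -0.306 -0.396
  outer loop
   vertex 0.9 4.8 2.8
   vertex 2.0 1.3 3.1
   vertex 1.2 0.2 5.7
  endloop
 endfacet
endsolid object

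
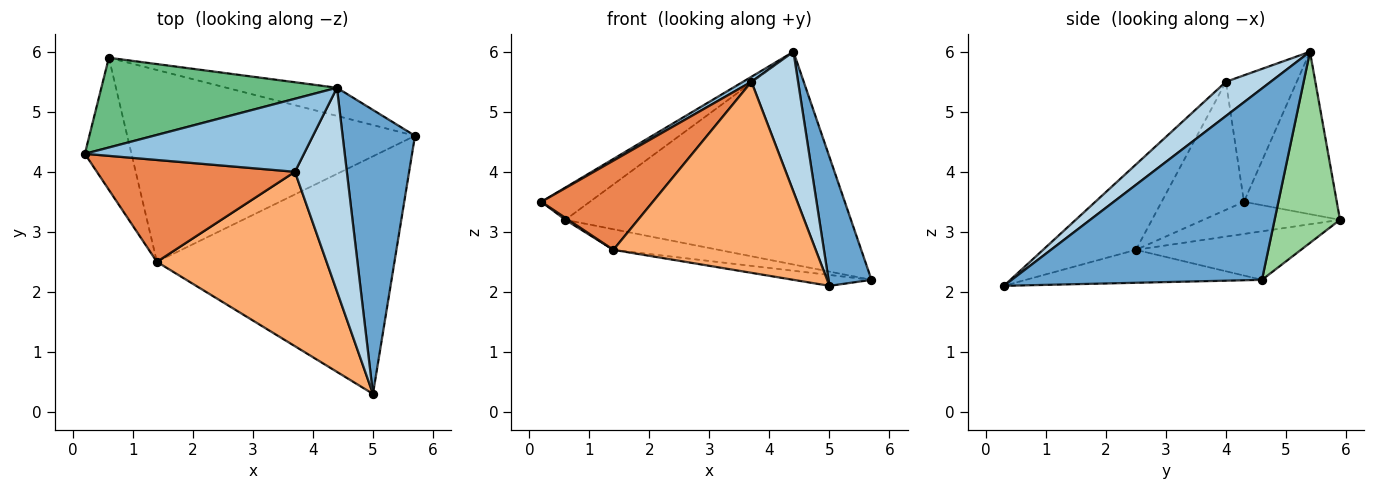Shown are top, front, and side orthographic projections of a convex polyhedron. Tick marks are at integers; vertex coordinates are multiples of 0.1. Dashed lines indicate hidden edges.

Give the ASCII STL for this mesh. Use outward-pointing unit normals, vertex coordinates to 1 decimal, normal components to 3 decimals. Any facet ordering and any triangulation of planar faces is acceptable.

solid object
 facet normal 0.924 -0.158 0.349
  outer loop
   vertex 4.4 5.4 6.0
   vertex 5.0 0.3 2.1
   vertex 5.7 4.6 2.2
  endloop
 endfacet
 facet normal -0.499 -0.059 0.865
  outer loop
   vertex 3.7 4.0 5.5
   vertex 4.4 5.4 6.0
   vertex 0.2 4.3 3.5
  endloop
 endfacet
 facet normal 0.478 -0.497 0.724
  outer loop
   vertex 3.7 4.0 5.5
   vertex 5.0 0.3 2.1
   vertex 4.4 5.4 6.0
  endloop
 endfacet
 facet normal -0.137 0.045 -0.990
  outer loop
   vertex 1.4 2.5 2.7
   vertex 5.7 4.6 2.2
   vertex 5.0 0.3 2.1
  endloop
 endfacet
 facet normal -0.437 -0.592 0.677
  outer loop
   vertex 1.4 2.5 2.7
   vertex 3.7 4.0 5.5
   vertex 0.2 4.3 3.5
  endloop
 endfacet
 facet normal -0.321 -0.699 0.638
  outer loop
   vertex 1.4 2.5 2.7
   vertex 5.0 0.3 2.1
   vertex 3.7 4.0 5.5
  endloop
 endfacet
 facet normal -0.568 -0.012 -0.823
  outer loop
   vertex 0.6 5.9 3.2
   vertex 1.4 2.5 2.7
   vertex 0.2 4.3 3.5
  endloop
 endfacet
 facet normal -0.165 0.105 -0.981
  outer loop
   vertex 0.6 5.9 3.2
   vertex 5.7 4.6 2.2
   vertex 1.4 2.5 2.7
  endloop
 endfacet
 facet normal -0.544 0.284 0.789
  outer loop
   vertex 0.6 5.9 3.2
   vertex 0.2 4.3 3.5
   vertex 4.4 5.4 6.0
  endloop
 endfacet
 facet normal 0.221 0.967 -0.128
  outer loop
   vertex 0.6 5.9 3.2
   vertex 4.4 5.4 6.0
   vertex 5.7 4.6 2.2
  endloop
 endfacet
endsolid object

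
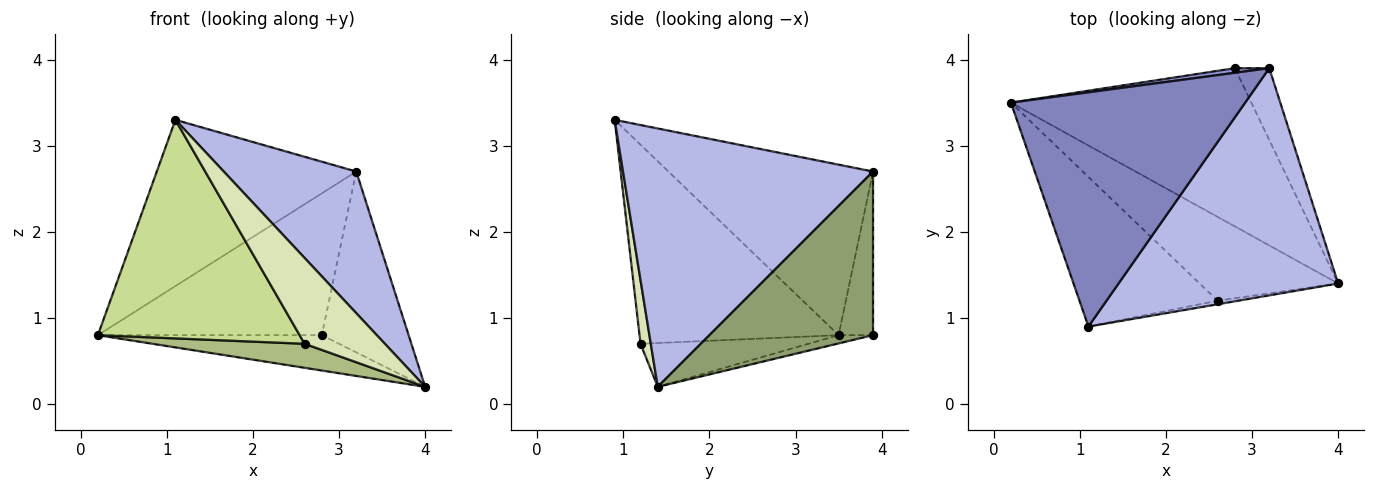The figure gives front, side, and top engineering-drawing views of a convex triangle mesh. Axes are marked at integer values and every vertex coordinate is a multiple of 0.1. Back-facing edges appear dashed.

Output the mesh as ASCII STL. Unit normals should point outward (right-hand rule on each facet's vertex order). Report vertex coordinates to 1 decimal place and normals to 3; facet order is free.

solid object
 facet normal -0.034 0.218 -0.975
  outer loop
   vertex 2.8 3.9 0.8
   vertex 4.0 1.4 0.2
   vertex 0.2 3.5 0.8
  endloop
 endfacet
 facet normal -0.510 0.498 0.701
  outer loop
   vertex 3.2 3.9 2.7
   vertex 0.2 3.5 0.8
   vertex 1.1 0.9 3.3
  endloop
 endfacet
 facet normal -0.152 0.988 0.032
  outer loop
   vertex 3.2 3.9 2.7
   vertex 2.8 3.9 0.8
   vertex 0.2 3.5 0.8
  endloop
 endfacet
 facet normal 0.707 -0.374 0.601
  outer loop
   vertex 3.2 3.9 2.7
   vertex 1.1 0.9 3.3
   vertex 4.0 1.4 0.2
  endloop
 endfacet
 facet normal 0.868 0.461 -0.183
  outer loop
   vertex 3.2 3.9 2.7
   vertex 4.0 1.4 0.2
   vertex 2.8 3.9 0.8
  endloop
 endfacet
 facet normal -0.291 -0.264 -0.920
  outer loop
   vertex 2.6 1.2 0.7
   vertex 0.2 3.5 0.8
   vertex 4.0 1.4 0.2
  endloop
 endfacet
 facet normal -0.631 -0.640 -0.438
  outer loop
   vertex 2.6 1.2 0.7
   vertex 1.1 0.9 3.3
   vertex 0.2 3.5 0.8
  endloop
 endfacet
 facet normal 0.127 -0.991 -0.041
  outer loop
   vertex 2.6 1.2 0.7
   vertex 4.0 1.4 0.2
   vertex 1.1 0.9 3.3
  endloop
 endfacet
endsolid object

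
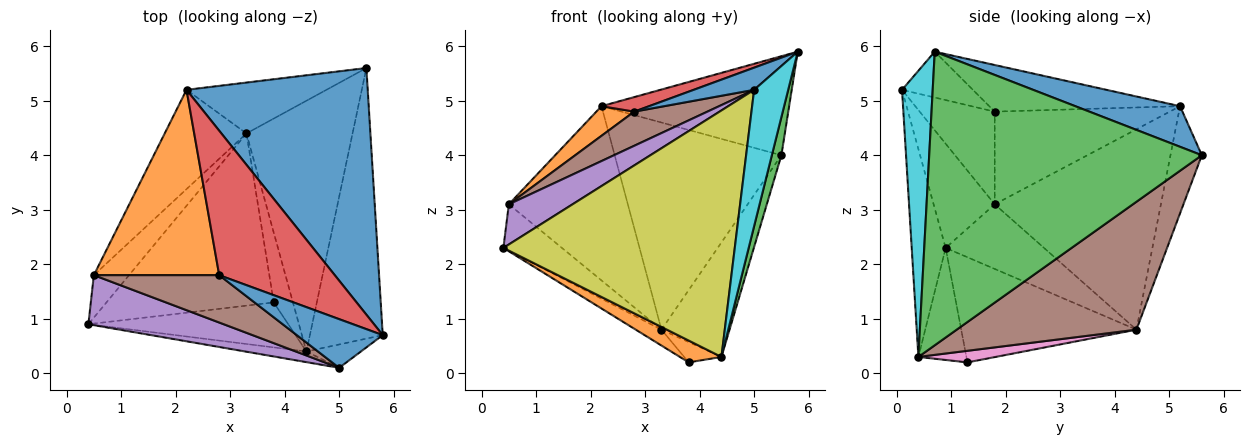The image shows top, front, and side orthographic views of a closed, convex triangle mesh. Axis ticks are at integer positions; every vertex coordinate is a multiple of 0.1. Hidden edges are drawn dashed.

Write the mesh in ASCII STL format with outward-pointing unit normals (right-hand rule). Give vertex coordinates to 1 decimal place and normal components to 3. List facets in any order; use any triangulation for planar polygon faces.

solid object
 facet normal 0.204 0.365 0.909
  outer loop
   vertex 2.2 5.2 4.9
   vertex 5.8 0.7 5.9
   vertex 5.5 5.6 4.0
  endloop
 endfacet
 facet normal -0.450 -0.390 -0.803
  outer loop
   vertex 4.4 0.4 0.3
   vertex 0.4 0.9 2.3
   vertex 3.8 1.3 0.2
  endloop
 endfacet
 facet normal 0.970 -0.034 -0.241
  outer loop
   vertex 4.4 0.4 0.3
   vertex 5.5 5.6 4.0
   vertex 5.8 0.7 5.9
  endloop
 endfacet
 facet normal -0.373 -0.093 0.923
  outer loop
   vertex 2.8 1.8 4.8
   vertex 5.8 0.7 5.9
   vertex 2.2 5.2 4.9
  endloop
 endfacet
 facet normal -0.180 0.955 -0.235
  outer loop
   vertex 3.3 4.4 0.8
   vertex 2.2 5.2 4.9
   vertex 5.5 5.6 4.0
  endloop
 endfacet
 facet normal 0.739 0.280 -0.613
  outer loop
   vertex 3.3 4.4 0.8
   vertex 5.5 5.6 4.0
   vertex 4.4 0.4 0.3
  endloop
 endfacet
 facet normal 0.501 0.242 -0.831
  outer loop
   vertex 3.3 4.4 0.8
   vertex 4.4 0.4 0.3
   vertex 3.8 1.3 0.2
  endloop
 endfacet
 facet normal -0.531 0.078 -0.844
  outer loop
   vertex 3.3 4.4 0.8
   vertex 3.8 1.3 0.2
   vertex 0.4 0.9 2.3
  endloop
 endfacet
 facet normal -0.145 -0.989 -0.043
  outer loop
   vertex 5.0 0.1 5.2
   vertex 0.4 0.9 2.3
   vertex 4.4 0.4 0.3
  endloop
 endfacet
 facet normal 0.664 -0.737 -0.126
  outer loop
   vertex 5.0 0.1 5.2
   vertex 4.4 0.4 0.3
   vertex 5.8 0.7 5.9
  endloop
 endfacet
 facet normal -0.437 -0.373 0.819
  outer loop
   vertex 5.0 0.1 5.2
   vertex 5.8 0.7 5.9
   vertex 2.8 1.8 4.8
  endloop
 endfacet
 facet normal -0.590 -0.127 0.798
  outer loop
   vertex 0.5 1.8 3.1
   vertex 2.8 1.8 4.8
   vertex 2.2 5.2 4.9
  endloop
 endfacet
 facet normal -0.778 0.463 -0.424
  outer loop
   vertex 0.5 1.8 3.1
   vertex 3.3 4.4 0.8
   vertex 0.4 0.9 2.3
  endloop
 endfacet
 facet normal -0.772 0.553 -0.315
  outer loop
   vertex 0.5 1.8 3.1
   vertex 2.2 5.2 4.9
   vertex 3.3 4.4 0.8
  endloop
 endfacet
 facet normal -0.515 -0.537 0.668
  outer loop
   vertex 0.5 1.8 3.1
   vertex 0.4 0.9 2.3
   vertex 5.0 0.1 5.2
  endloop
 endfacet
 facet normal -0.514 -0.502 0.696
  outer loop
   vertex 0.5 1.8 3.1
   vertex 5.0 0.1 5.2
   vertex 2.8 1.8 4.8
  endloop
 endfacet
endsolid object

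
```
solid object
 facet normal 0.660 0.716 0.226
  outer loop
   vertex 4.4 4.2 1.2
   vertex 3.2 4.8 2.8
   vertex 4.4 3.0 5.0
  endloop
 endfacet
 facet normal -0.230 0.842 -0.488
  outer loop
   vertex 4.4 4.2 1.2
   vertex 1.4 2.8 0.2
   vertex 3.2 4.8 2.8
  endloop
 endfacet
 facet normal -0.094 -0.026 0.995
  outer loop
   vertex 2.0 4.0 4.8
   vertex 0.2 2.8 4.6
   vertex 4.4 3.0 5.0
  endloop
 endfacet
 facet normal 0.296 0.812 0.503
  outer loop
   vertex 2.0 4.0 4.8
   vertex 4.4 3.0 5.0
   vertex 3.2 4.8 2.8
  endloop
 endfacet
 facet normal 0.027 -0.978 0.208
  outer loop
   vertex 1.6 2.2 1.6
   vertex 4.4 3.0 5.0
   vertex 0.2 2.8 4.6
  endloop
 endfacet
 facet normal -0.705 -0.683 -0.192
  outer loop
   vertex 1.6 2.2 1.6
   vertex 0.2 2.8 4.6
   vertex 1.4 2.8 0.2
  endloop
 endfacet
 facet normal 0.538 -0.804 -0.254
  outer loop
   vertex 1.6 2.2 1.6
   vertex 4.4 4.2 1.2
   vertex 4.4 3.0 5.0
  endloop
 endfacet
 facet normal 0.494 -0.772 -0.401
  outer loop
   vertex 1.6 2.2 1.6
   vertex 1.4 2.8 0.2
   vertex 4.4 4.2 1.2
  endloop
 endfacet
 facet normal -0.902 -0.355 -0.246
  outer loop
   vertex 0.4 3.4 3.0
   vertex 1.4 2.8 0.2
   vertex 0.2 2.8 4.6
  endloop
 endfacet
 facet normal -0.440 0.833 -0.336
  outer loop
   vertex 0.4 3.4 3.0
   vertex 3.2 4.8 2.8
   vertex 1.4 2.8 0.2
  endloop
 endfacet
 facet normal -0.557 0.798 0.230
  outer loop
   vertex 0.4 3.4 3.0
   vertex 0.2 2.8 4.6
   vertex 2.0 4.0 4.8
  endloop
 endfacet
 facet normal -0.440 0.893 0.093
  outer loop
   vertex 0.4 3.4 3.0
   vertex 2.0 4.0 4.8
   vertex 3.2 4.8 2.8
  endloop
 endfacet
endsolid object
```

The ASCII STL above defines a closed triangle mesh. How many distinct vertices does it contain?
8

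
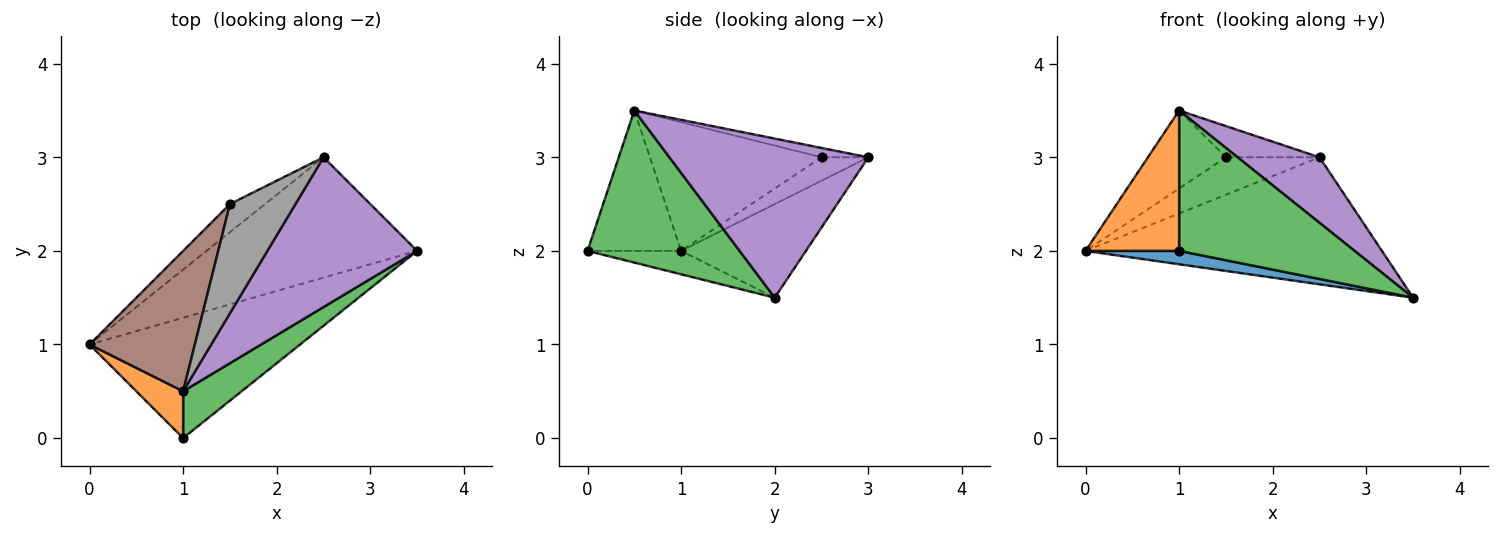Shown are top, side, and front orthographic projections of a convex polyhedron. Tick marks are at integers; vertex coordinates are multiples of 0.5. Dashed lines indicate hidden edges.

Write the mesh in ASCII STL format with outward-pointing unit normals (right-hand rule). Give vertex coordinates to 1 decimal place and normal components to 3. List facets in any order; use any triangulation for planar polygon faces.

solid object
 facet normal -0.110 -0.110 -0.988
  outer loop
   vertex 1.0 0.0 2.0
   vertex 0.0 1.0 2.0
   vertex 3.5 2.0 1.5
  endloop
 endfacet
 facet normal -0.688 -0.688 0.229
  outer loop
   vertex 1.0 0.5 3.5
   vertex 0.0 1.0 2.0
   vertex 1.0 0.0 2.0
  endloop
 endfacet
 facet normal 0.635 -0.733 0.244
  outer loop
   vertex 1.0 0.5 3.5
   vertex 1.0 0.0 2.0
   vertex 3.5 2.0 1.5
  endloop
 endfacet
 facet normal -0.292 0.694 -0.658
  outer loop
   vertex 2.5 3.0 3.0
   vertex 3.5 2.0 1.5
   vertex 0.0 1.0 2.0
  endloop
 endfacet
 facet normal 0.698 -0.287 0.656
  outer loop
   vertex 2.5 3.0 3.0
   vertex 1.0 0.5 3.5
   vertex 3.5 2.0 1.5
  endloop
 endfacet
 facet normal -0.730 0.332 0.597
  outer loop
   vertex 1.5 2.5 3.0
   vertex 0.0 1.0 2.0
   vertex 1.0 0.5 3.5
  endloop
 endfacet
 facet normal -0.371 0.743 -0.557
  outer loop
   vertex 1.5 2.5 3.0
   vertex 2.5 3.0 3.0
   vertex 0.0 1.0 2.0
  endloop
 endfacet
 facet normal -0.136 0.272 0.953
  outer loop
   vertex 1.5 2.5 3.0
   vertex 1.0 0.5 3.5
   vertex 2.5 3.0 3.0
  endloop
 endfacet
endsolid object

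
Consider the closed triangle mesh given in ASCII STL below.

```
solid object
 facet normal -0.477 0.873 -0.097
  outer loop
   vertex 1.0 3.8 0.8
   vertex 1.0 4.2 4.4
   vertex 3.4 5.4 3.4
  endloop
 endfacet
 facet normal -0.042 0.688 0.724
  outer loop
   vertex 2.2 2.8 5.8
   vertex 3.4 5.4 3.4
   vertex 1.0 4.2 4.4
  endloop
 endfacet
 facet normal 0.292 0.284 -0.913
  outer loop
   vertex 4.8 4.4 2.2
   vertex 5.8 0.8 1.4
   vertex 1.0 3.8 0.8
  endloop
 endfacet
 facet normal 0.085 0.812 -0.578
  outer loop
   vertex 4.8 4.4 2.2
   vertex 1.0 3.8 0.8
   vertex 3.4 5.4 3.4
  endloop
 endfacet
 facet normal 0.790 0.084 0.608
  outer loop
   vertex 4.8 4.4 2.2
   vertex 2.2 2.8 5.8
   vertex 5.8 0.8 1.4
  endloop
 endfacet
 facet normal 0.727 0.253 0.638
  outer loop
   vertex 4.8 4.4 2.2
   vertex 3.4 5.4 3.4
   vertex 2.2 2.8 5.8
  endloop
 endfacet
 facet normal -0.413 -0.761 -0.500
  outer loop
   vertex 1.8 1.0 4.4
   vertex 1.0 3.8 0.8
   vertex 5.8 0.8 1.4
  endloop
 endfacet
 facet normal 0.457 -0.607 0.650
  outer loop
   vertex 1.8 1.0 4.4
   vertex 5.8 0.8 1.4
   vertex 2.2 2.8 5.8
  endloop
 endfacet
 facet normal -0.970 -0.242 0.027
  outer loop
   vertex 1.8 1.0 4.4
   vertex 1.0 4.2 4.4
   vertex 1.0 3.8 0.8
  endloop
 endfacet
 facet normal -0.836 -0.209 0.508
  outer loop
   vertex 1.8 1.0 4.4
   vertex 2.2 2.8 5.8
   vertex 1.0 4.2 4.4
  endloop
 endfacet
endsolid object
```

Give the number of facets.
10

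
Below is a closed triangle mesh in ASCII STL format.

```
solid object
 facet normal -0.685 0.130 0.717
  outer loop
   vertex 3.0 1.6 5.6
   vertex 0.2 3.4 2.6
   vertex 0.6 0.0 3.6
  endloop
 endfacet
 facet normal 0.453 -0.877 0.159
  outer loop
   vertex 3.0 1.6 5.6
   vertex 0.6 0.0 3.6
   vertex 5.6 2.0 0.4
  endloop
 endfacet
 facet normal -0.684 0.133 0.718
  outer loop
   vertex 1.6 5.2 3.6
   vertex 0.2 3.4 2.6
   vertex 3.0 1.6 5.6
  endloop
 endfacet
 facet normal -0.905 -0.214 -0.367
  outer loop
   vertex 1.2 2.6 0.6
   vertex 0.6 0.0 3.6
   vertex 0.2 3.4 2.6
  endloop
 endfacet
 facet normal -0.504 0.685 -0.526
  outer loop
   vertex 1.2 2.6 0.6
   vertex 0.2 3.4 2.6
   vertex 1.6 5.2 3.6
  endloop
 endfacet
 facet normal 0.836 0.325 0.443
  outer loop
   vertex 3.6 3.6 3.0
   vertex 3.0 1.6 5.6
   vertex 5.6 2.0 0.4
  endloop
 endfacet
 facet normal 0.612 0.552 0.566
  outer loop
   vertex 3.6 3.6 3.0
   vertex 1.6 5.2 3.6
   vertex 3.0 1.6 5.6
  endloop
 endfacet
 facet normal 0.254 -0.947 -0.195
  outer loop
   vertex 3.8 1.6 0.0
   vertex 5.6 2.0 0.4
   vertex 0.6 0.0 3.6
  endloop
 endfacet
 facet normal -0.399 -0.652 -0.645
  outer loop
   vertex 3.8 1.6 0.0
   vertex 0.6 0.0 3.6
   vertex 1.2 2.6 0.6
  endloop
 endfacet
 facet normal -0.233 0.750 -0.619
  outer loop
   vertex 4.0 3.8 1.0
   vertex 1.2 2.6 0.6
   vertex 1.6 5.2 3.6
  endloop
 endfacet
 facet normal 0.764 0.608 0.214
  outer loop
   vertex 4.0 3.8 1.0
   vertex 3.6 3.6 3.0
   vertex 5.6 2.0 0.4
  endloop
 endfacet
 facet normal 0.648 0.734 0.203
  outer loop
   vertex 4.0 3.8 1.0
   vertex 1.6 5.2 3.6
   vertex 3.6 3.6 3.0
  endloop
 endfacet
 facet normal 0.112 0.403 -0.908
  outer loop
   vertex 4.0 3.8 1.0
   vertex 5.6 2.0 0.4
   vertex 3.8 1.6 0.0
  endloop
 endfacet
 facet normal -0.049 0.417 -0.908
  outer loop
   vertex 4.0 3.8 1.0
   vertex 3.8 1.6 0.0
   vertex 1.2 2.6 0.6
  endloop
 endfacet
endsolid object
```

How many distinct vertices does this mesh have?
9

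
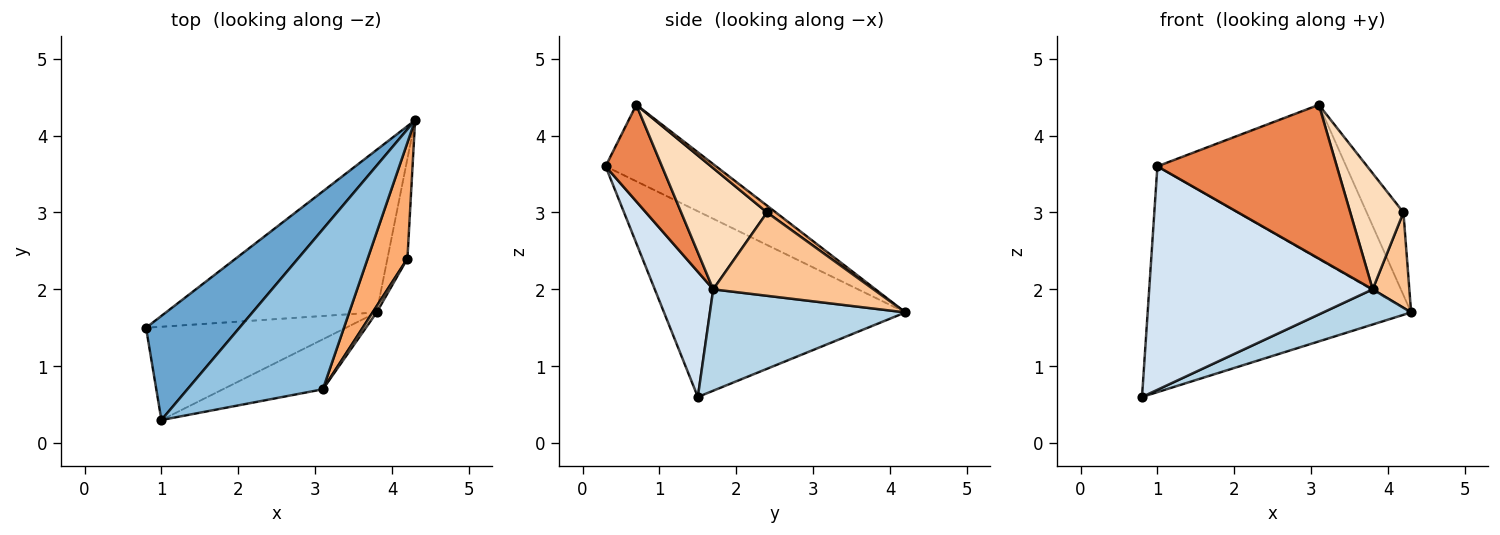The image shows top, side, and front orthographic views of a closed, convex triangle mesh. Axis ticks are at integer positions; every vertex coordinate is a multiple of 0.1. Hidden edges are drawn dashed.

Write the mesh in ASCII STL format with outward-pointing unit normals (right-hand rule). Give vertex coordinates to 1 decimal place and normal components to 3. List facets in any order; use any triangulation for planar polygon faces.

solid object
 facet normal -0.640 0.698 0.322
  outer loop
   vertex 1.0 0.3 3.6
   vertex 4.3 4.2 1.7
   vertex 0.8 1.5 0.6
  endloop
 endfacet
 facet normal -0.376 0.643 0.667
  outer loop
   vertex 1.0 0.3 3.6
   vertex 3.1 0.7 4.4
   vertex 4.3 4.2 1.7
  endloop
 endfacet
 facet normal 0.426 -0.191 -0.885
  outer loop
   vertex 3.8 1.7 2.0
   vertex 0.8 1.5 0.6
   vertex 4.3 4.2 1.7
  endloop
 endfacet
 facet normal 0.235 -0.897 -0.374
  outer loop
   vertex 3.8 1.7 2.0
   vertex 1.0 0.3 3.6
   vertex 0.8 1.5 0.6
  endloop
 endfacet
 facet normal 0.286 -0.911 -0.296
  outer loop
   vertex 3.8 1.7 2.0
   vertex 3.1 0.7 4.4
   vertex 1.0 0.3 3.6
  endloop
 endfacet
 facet normal 0.138 0.575 0.807
  outer loop
   vertex 4.2 2.4 3.0
   vertex 4.3 4.2 1.7
   vertex 3.1 0.7 4.4
  endloop
 endfacet
 facet normal 0.949 -0.217 -0.228
  outer loop
   vertex 4.2 2.4 3.0
   vertex 3.8 1.7 2.0
   vertex 4.3 4.2 1.7
  endloop
 endfacet
 facet normal 0.850 -0.526 0.029
  outer loop
   vertex 4.2 2.4 3.0
   vertex 3.1 0.7 4.4
   vertex 3.8 1.7 2.0
  endloop
 endfacet
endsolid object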